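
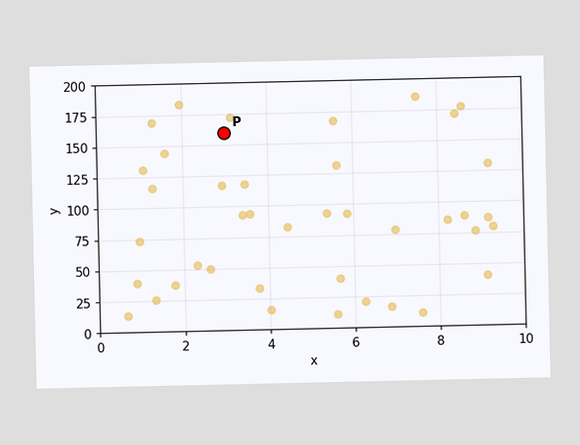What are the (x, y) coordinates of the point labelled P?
Following the gridlines from P to each axis, P sits at (3, 160).

(3, 160)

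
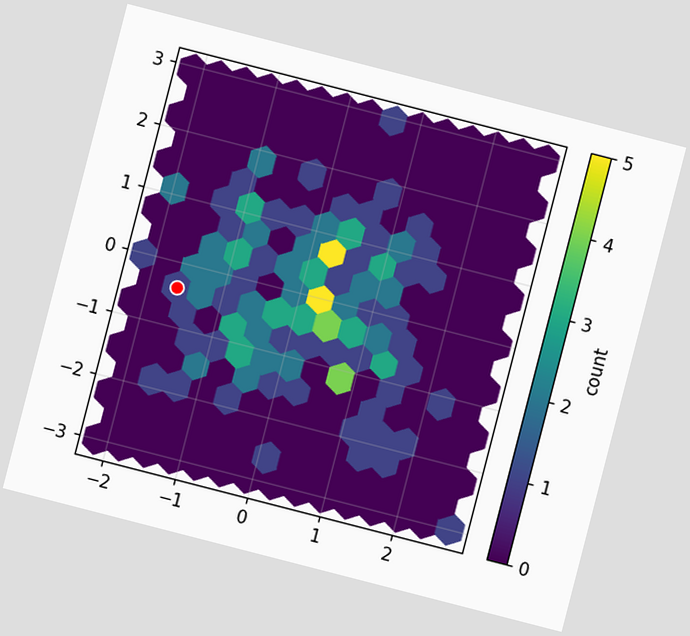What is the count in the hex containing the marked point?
1

The chart is tilted about 14° clockwise. The marked hex reads 1 on the colorbar.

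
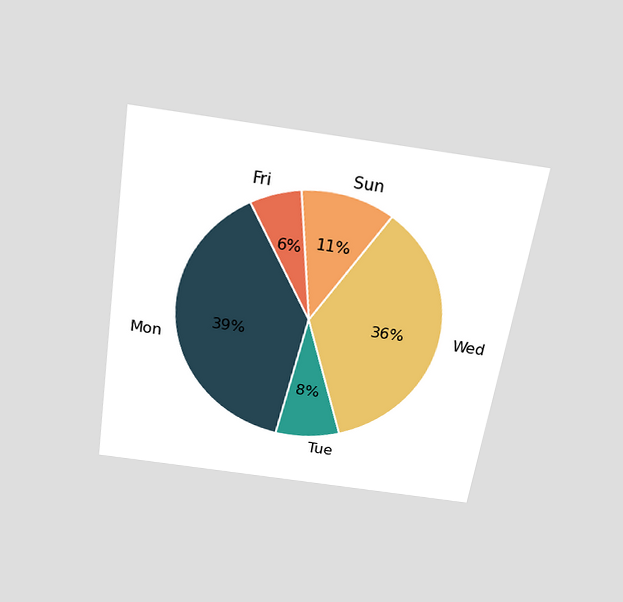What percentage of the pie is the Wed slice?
36%

The chart is tilted about 9° clockwise and viewed slightly from above. The Wed slice takes up 36% of the pie.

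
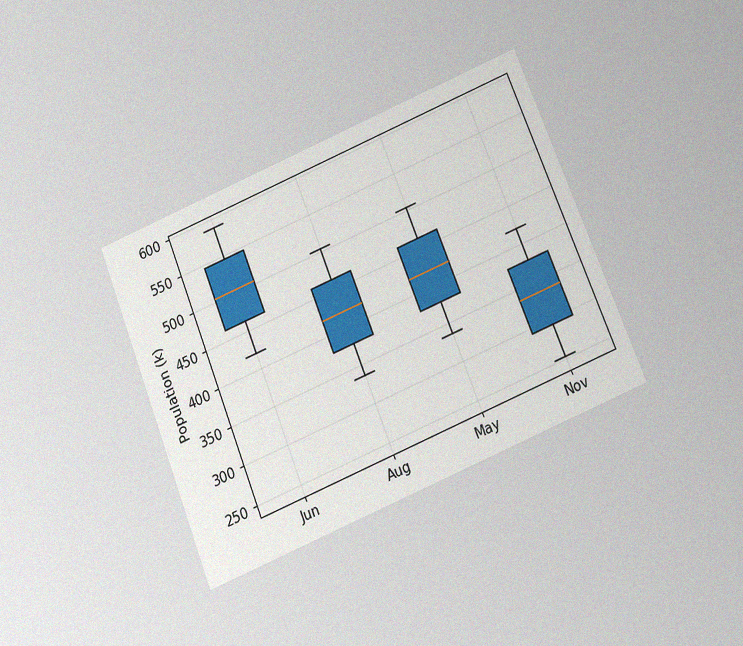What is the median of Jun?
504k

The chart is tilted about 22° counter-clockwise and viewed slightly from below, with some photo noise. The median line in the Jun box sits at 504k.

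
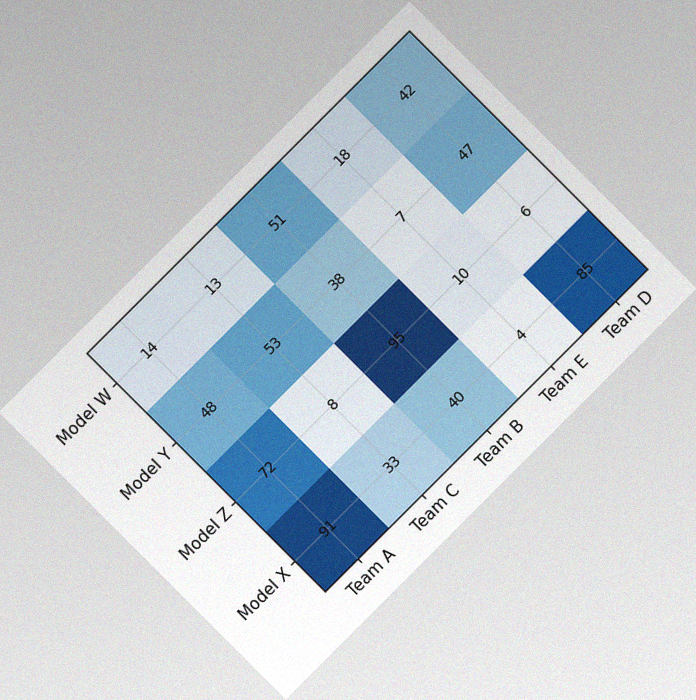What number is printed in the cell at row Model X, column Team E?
4

The chart is tilted about 45° counter-clockwise, with some photo noise. The (Model X, Team E) cell reads 4.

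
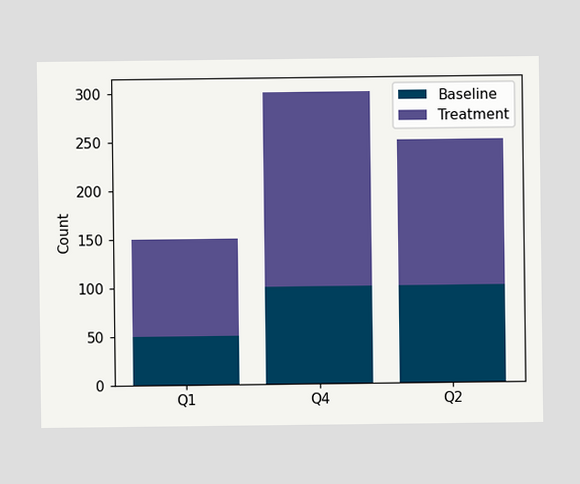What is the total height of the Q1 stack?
The Q1 stack's top reaches 150 on the y-axis.

150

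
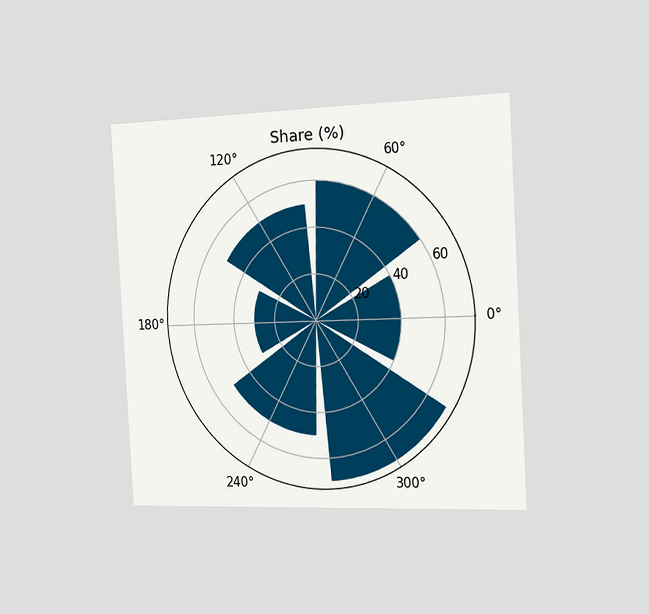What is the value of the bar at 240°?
50%

The chart is tilted about 3° counter-clockwise and viewed slightly from the right. The bar at 240° reaches 50% on the radial axis.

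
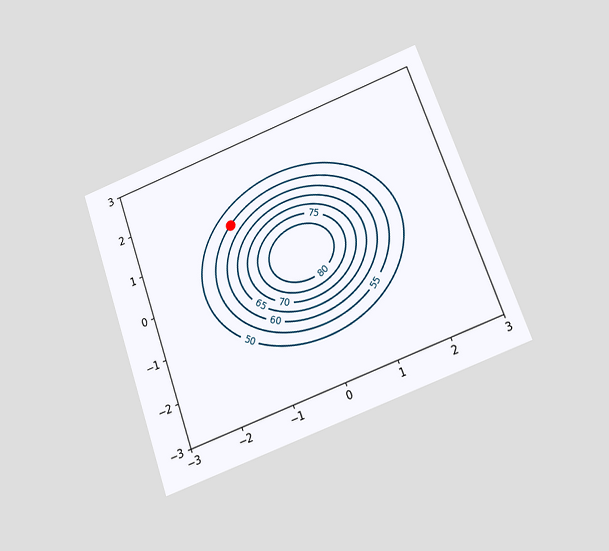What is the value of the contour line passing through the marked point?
The chart is tilted about 20° counter-clockwise and viewed slightly from below. The marked point sits on the contour labelled 55.

55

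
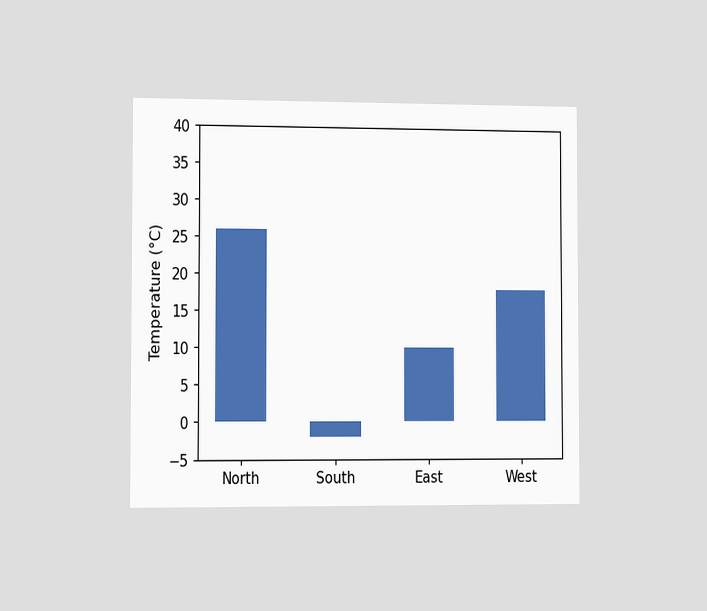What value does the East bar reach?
10°C

The chart is viewed slightly from the left. Reading along the chart's y-axis, the East bar reaches 10°C.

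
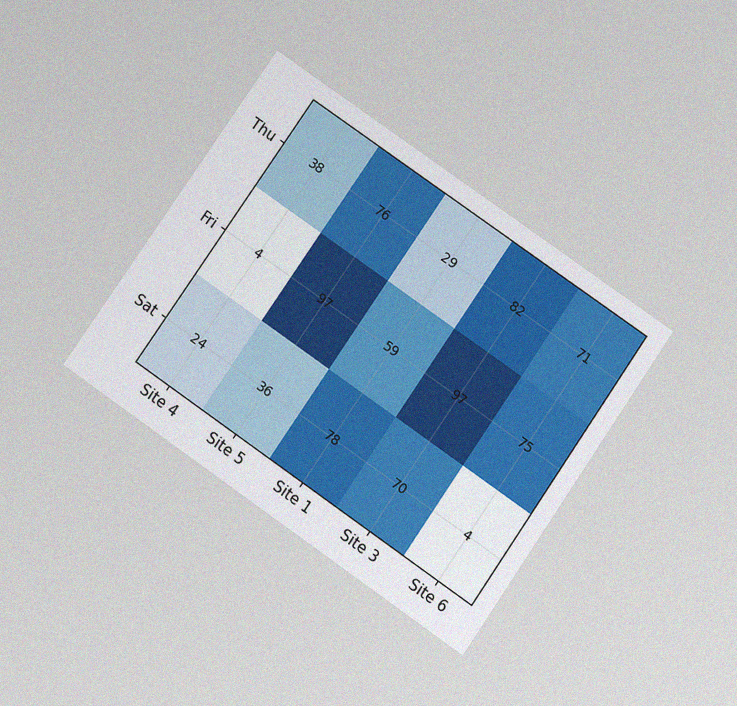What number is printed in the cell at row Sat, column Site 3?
The chart is tilted about 35° clockwise and viewed slightly from below, with some photo noise. The (Sat, Site 3) cell reads 70.

70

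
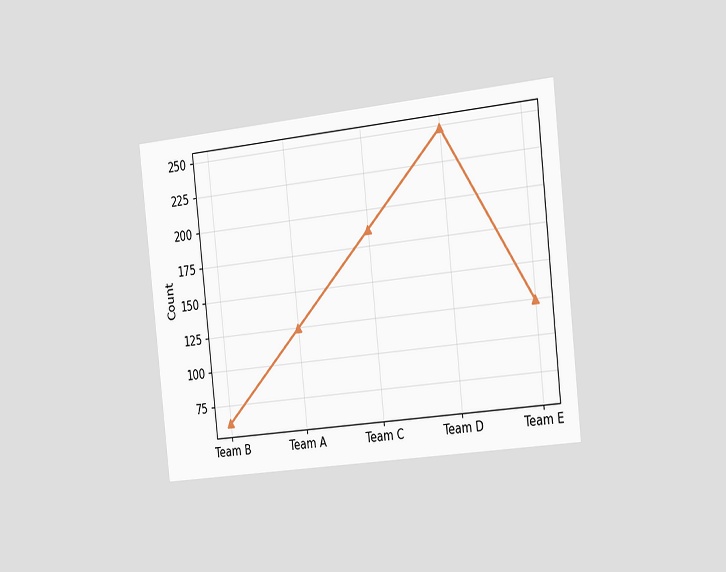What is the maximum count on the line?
248

The chart is tilted about 6° counter-clockwise and viewed slightly from the right. The highest point is at Team D, and reading across to the y-axis gives 248.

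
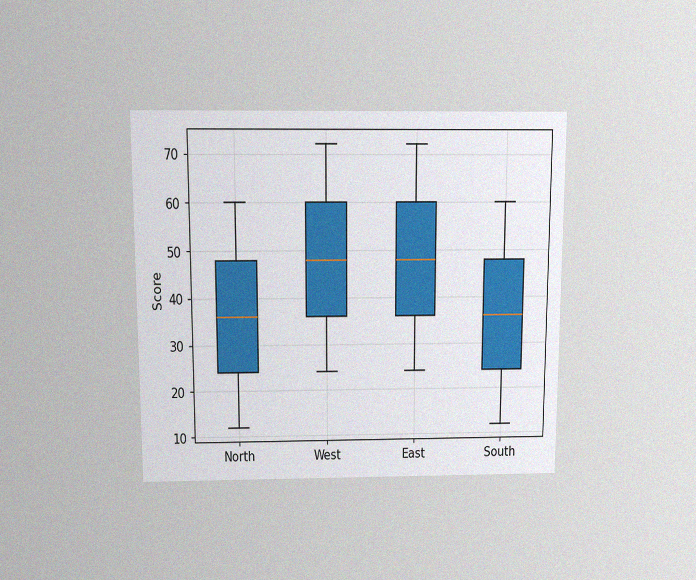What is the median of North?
The chart is viewed slightly from above, with some photo noise. The median line in the North box sits at 36.

36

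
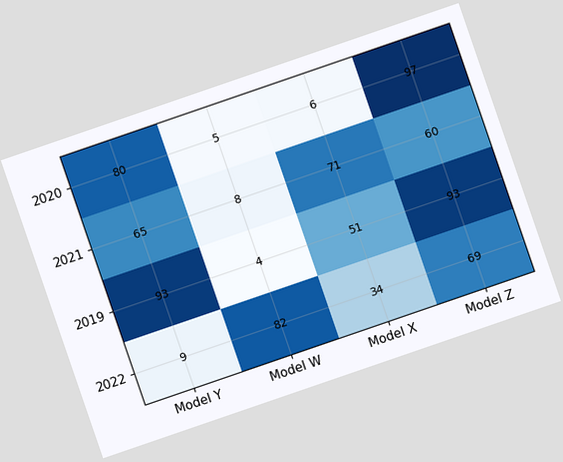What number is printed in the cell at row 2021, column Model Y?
65

The chart is tilted about 19° counter-clockwise. The (2021, Model Y) cell reads 65.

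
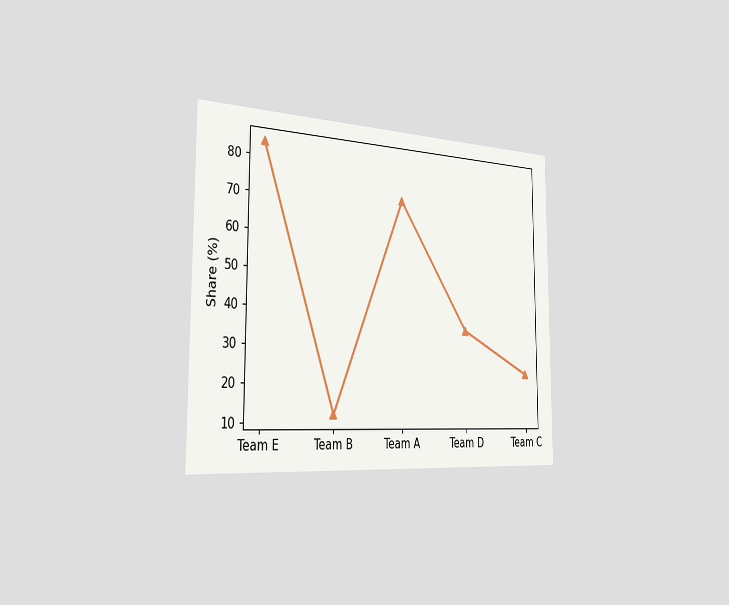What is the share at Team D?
36%

The chart is viewed slightly from the left. At Team D, the line is at 36%.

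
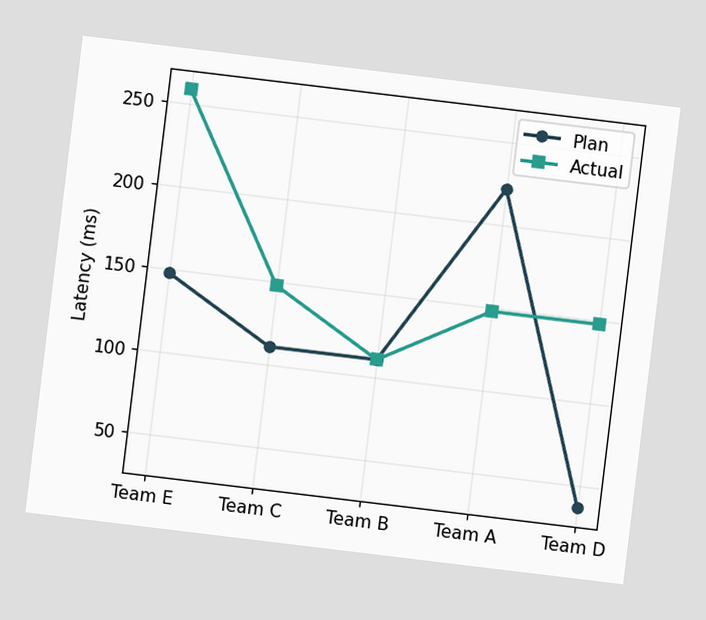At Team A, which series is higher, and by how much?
Plan, by 74ms

The chart is tilted about 7° clockwise. At Team A, Plan sits above the other line by 74ms.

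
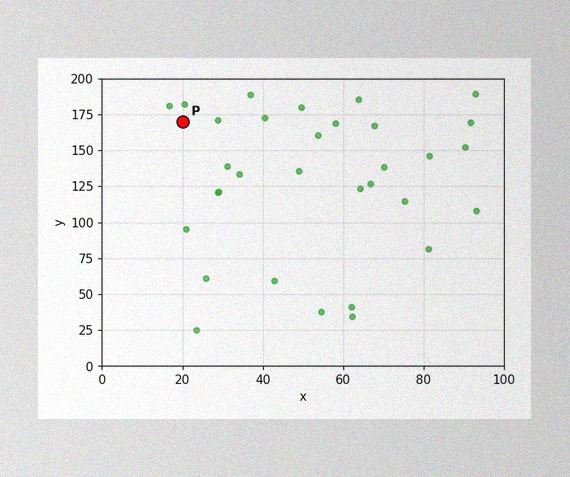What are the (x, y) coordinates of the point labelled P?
The image has some photo noise and uneven lighting. Following the gridlines from P to each axis, P sits at (20, 170).

(20, 170)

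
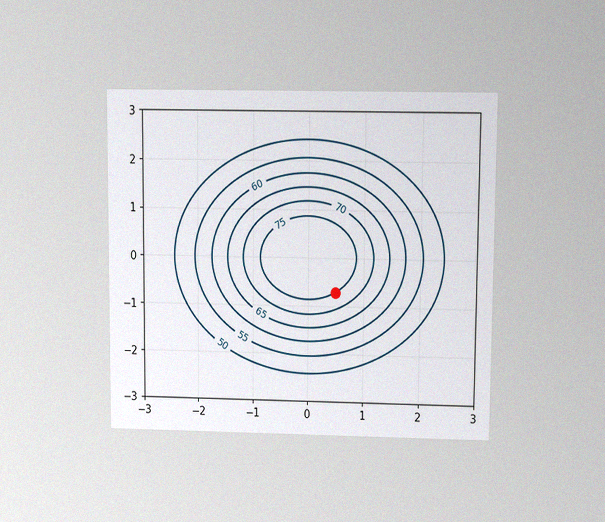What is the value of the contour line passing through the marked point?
75

The chart is viewed slightly from above, with some photo noise. The marked point sits on the contour labelled 75.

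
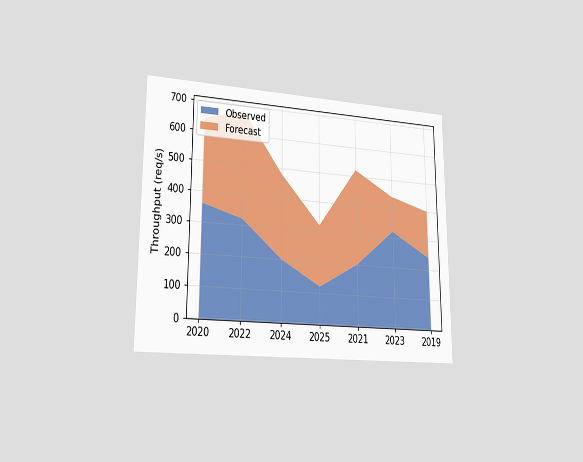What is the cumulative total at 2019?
400req/s

The chart is viewed slightly from the left. The stacked total at 2019 reaches 400req/s.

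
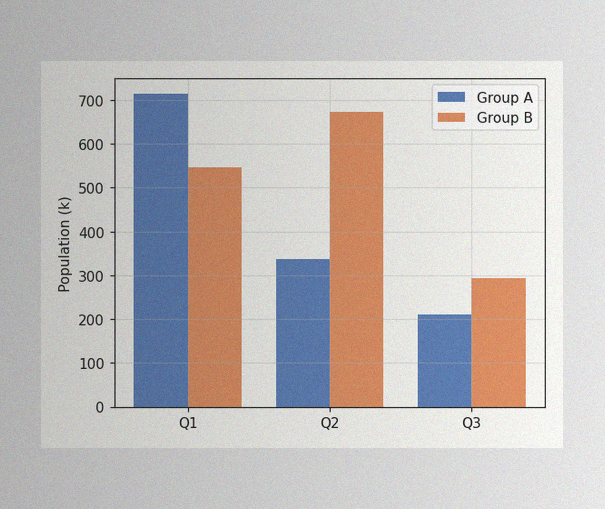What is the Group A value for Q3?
The image has some photo noise and uneven lighting. The Group A bar at Q3 reaches 210k on the y-axis.

210k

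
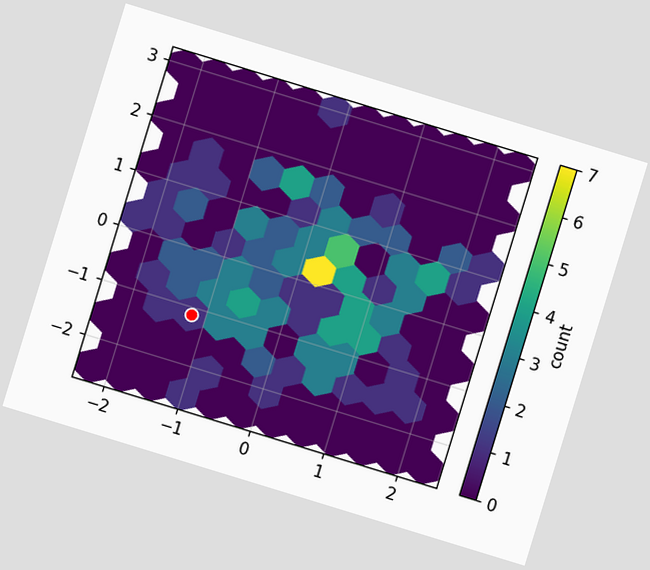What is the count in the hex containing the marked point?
The chart is tilted about 17° clockwise. The marked hex reads 1 on the colorbar.

1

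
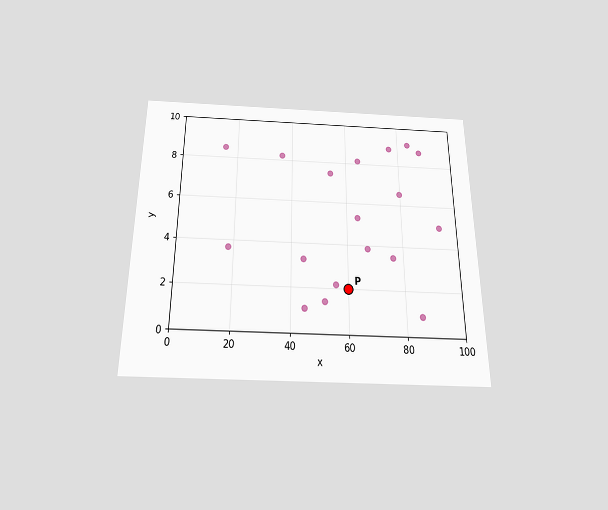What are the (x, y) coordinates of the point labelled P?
(60, 2)

The chart is viewed slightly from below. Following the gridlines from P to each axis, P sits at (60, 2).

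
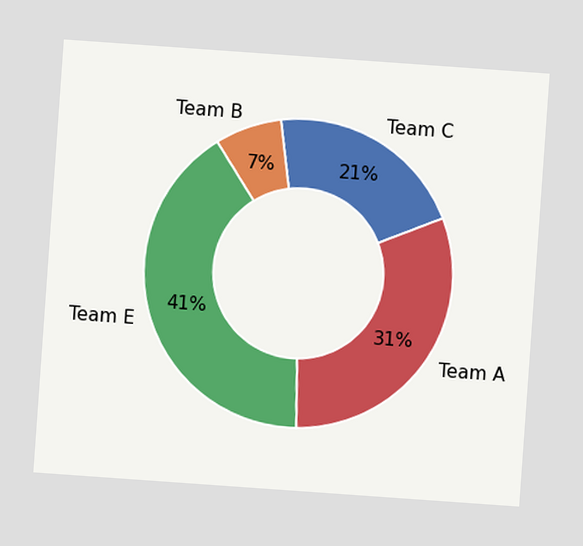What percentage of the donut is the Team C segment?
21%

The chart is tilted about 4° clockwise. The Team C segment takes up 21% of the ring.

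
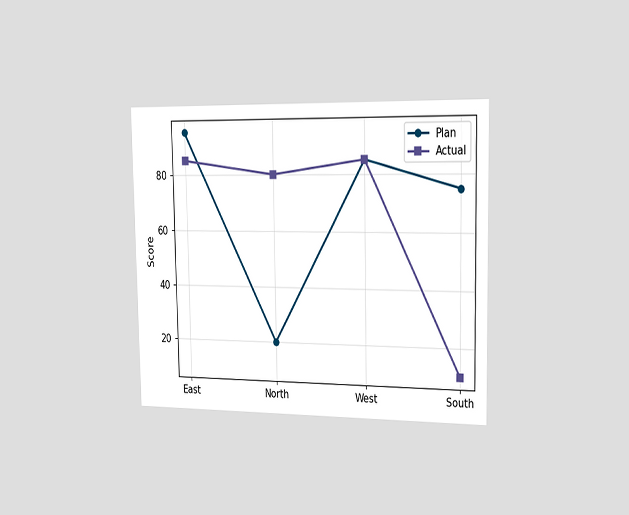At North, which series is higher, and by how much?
Actual, by 60

The chart is viewed slightly from the right. At North, Actual sits above the other line by 60.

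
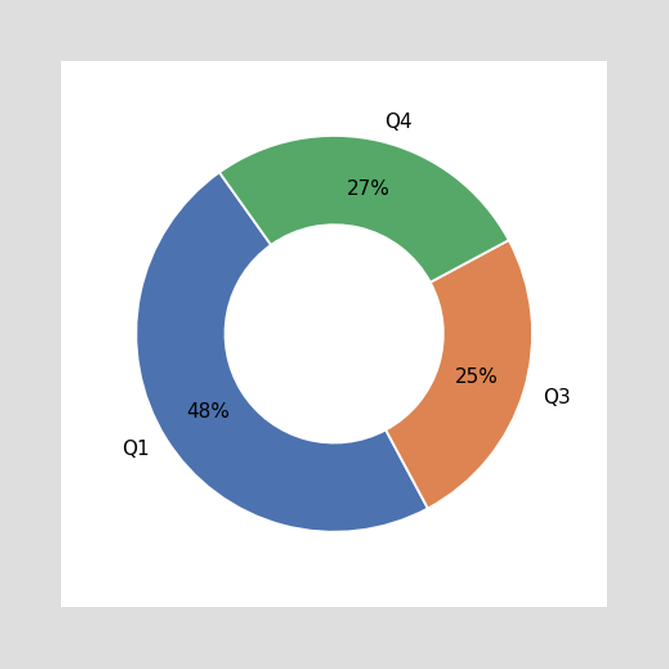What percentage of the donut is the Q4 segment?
27%

The Q4 segment takes up 27% of the ring.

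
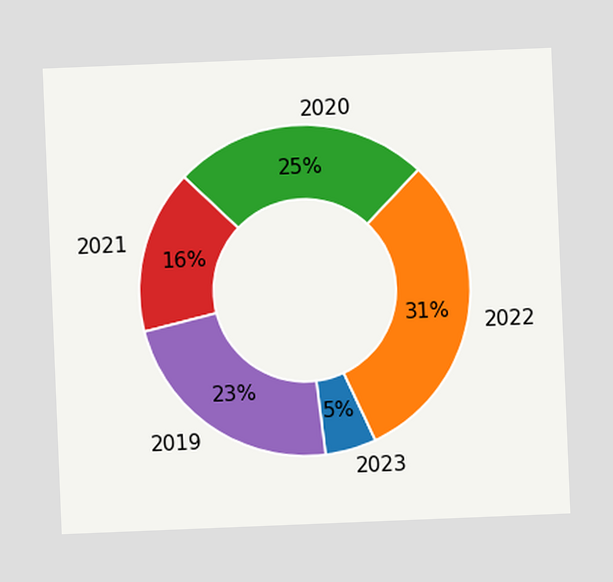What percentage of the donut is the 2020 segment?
The chart is tilted about 2° counter-clockwise. The 2020 segment takes up 25% of the ring.

25%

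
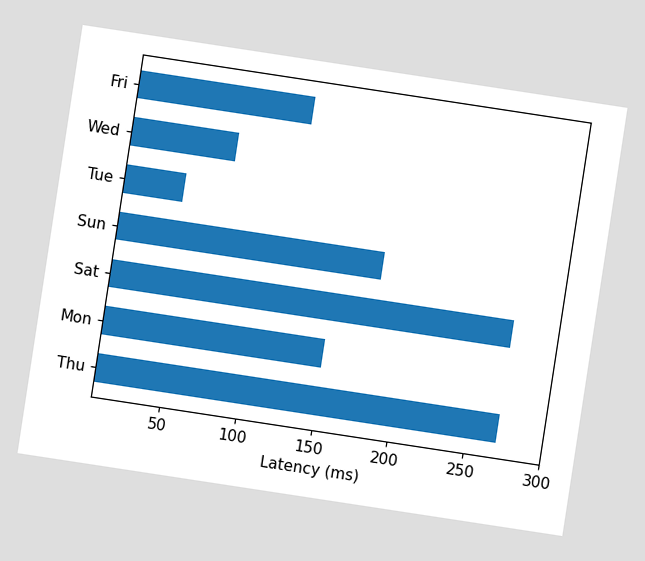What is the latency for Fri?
120ms

The chart is tilted about 9° clockwise. Reading along the chart's x-axis, the Fri bar reaches 120ms.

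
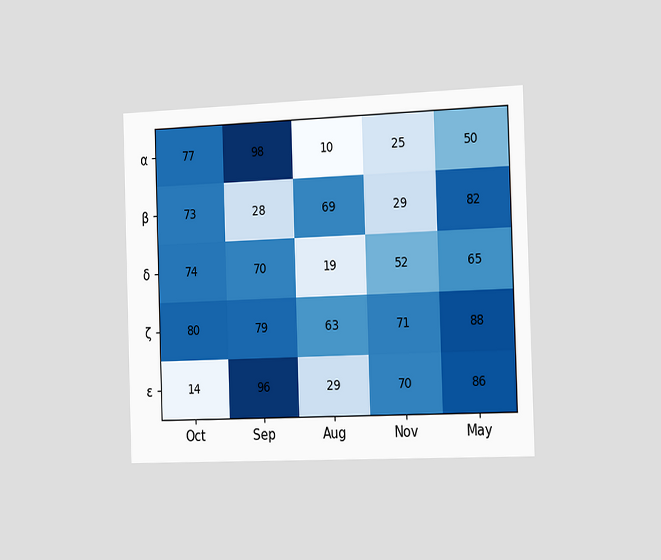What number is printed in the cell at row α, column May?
50

The chart is viewed slightly from the right. The (α, May) cell reads 50.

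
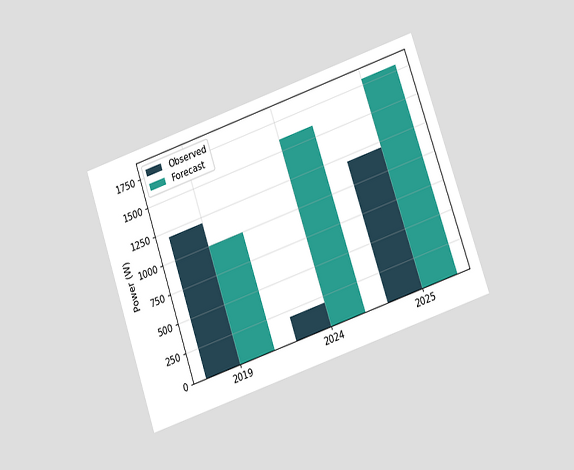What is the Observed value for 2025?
1200W

The chart is tilted about 19° counter-clockwise and viewed at a slight angle. The Observed bar at 2025 reaches 1200W on the y-axis.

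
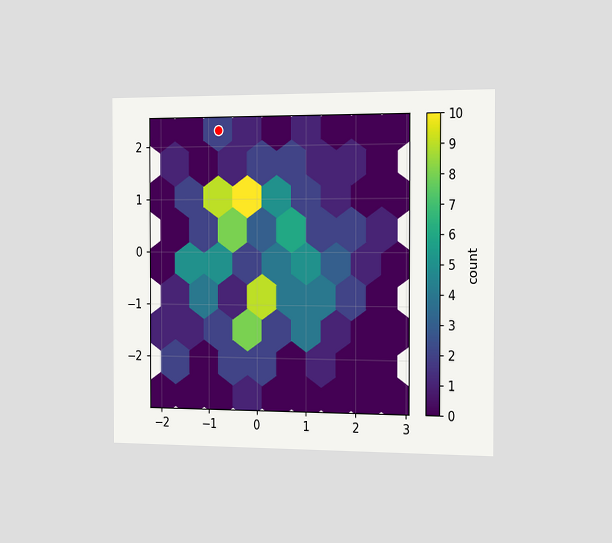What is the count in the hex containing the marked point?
The chart is viewed slightly from the right. The marked hex reads 2 on the colorbar.

2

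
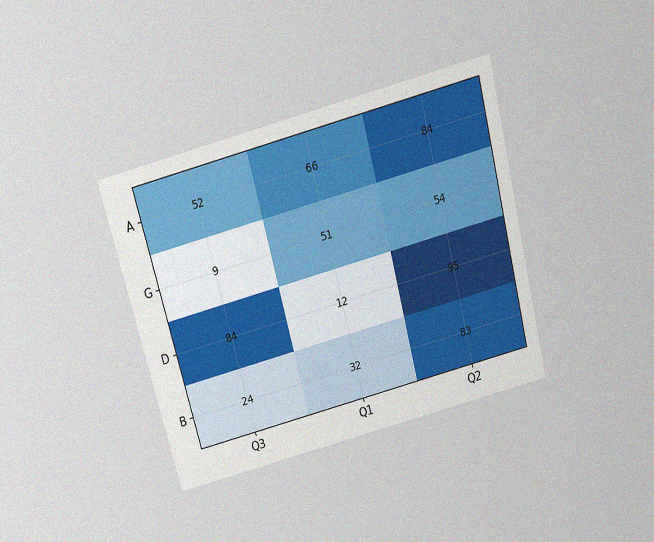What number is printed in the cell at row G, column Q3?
The chart is tilted about 15° counter-clockwise and viewed slightly from above, with some photo noise. The (G, Q3) cell reads 9.

9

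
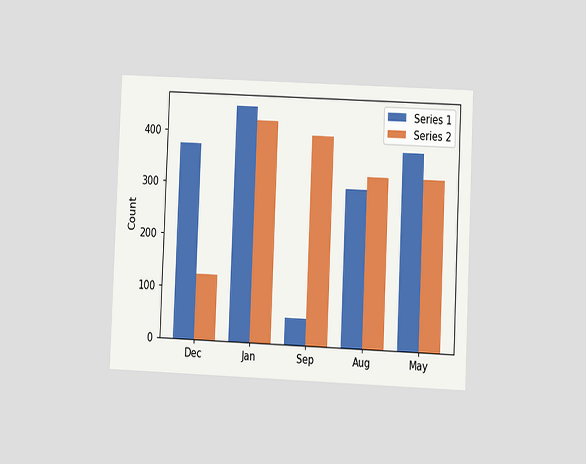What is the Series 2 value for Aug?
325

The chart is tilted about 2° clockwise and viewed at a slight angle. The Series 2 bar at Aug reaches 325 on the y-axis.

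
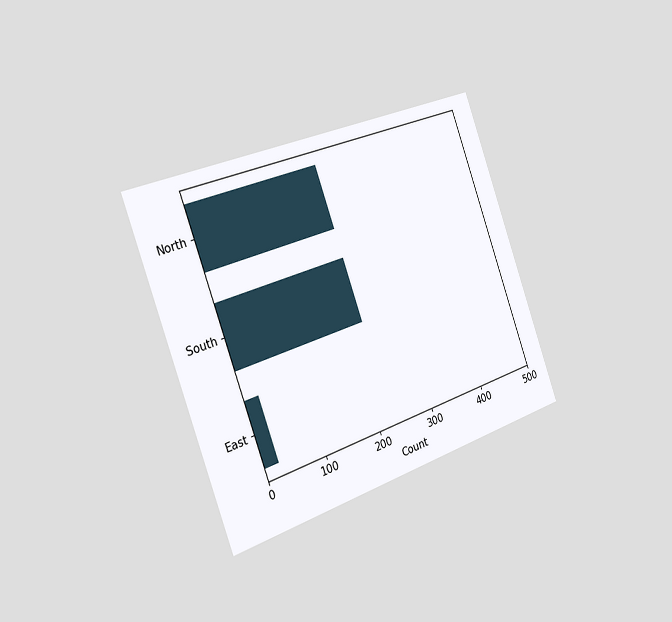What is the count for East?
The chart is tilted about 20° counter-clockwise and viewed slightly from the left. Reading along the chart's x-axis, the East bar reaches 25.

25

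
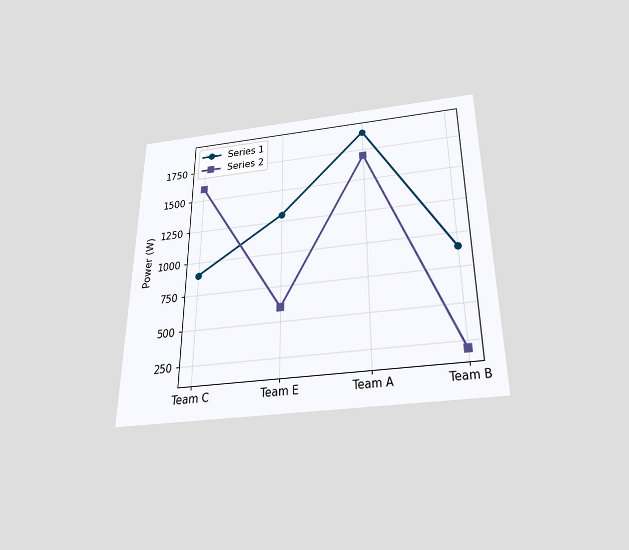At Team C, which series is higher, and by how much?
Series 2, by 700W

The chart is viewed slightly from below. At Team C, Series 2 sits above the other line by 700W.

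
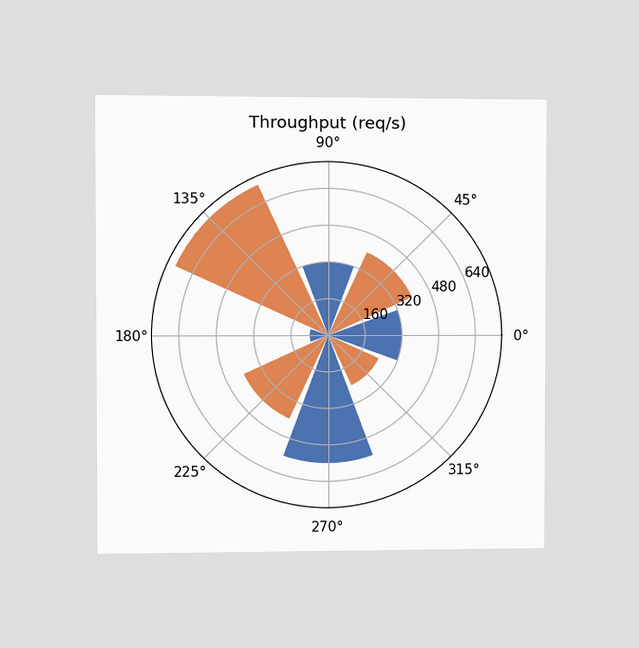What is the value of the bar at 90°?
The chart is viewed at a slight angle. The bar at 90° reaches 320req/s on the radial axis.

320req/s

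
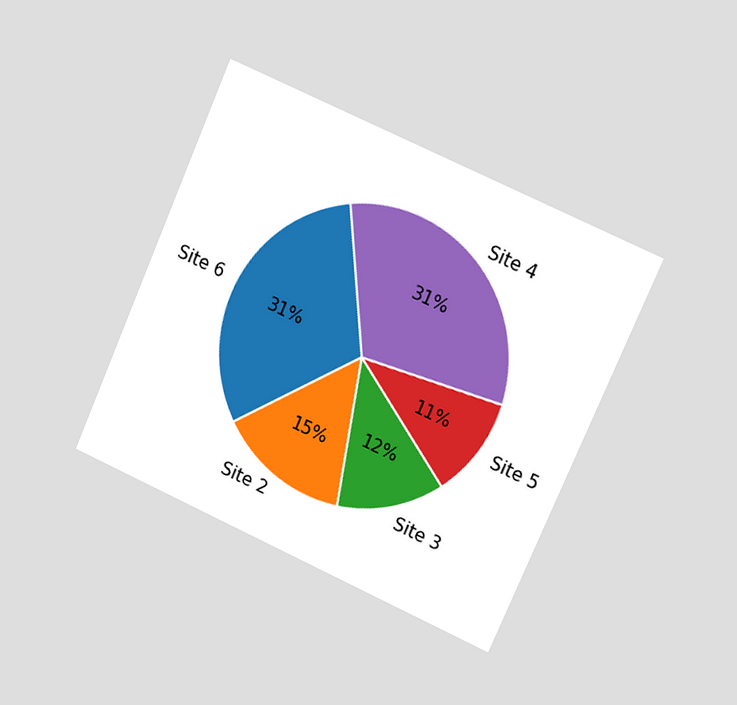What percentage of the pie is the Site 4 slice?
The chart is tilted about 24° clockwise and viewed slightly from the right. The Site 4 slice takes up 31% of the pie.

31%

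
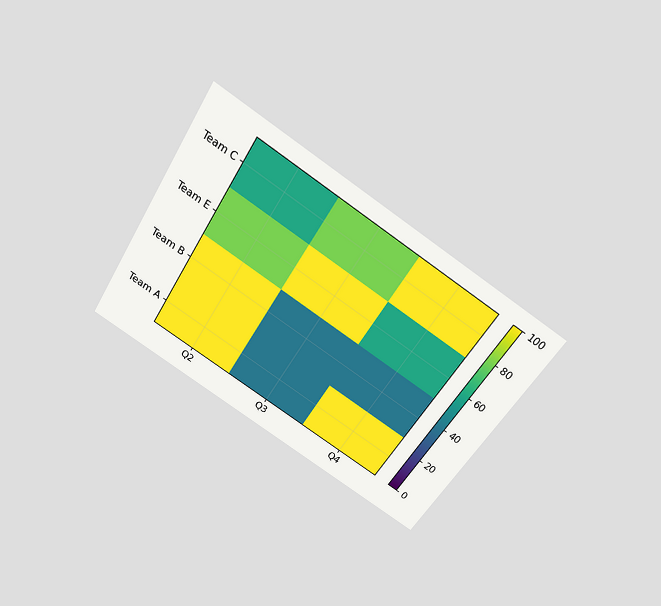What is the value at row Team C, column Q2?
60

The chart is tilted about 32° clockwise and viewed slightly from above. Matching cell (Team C, Q2) against the colorbar gives 60.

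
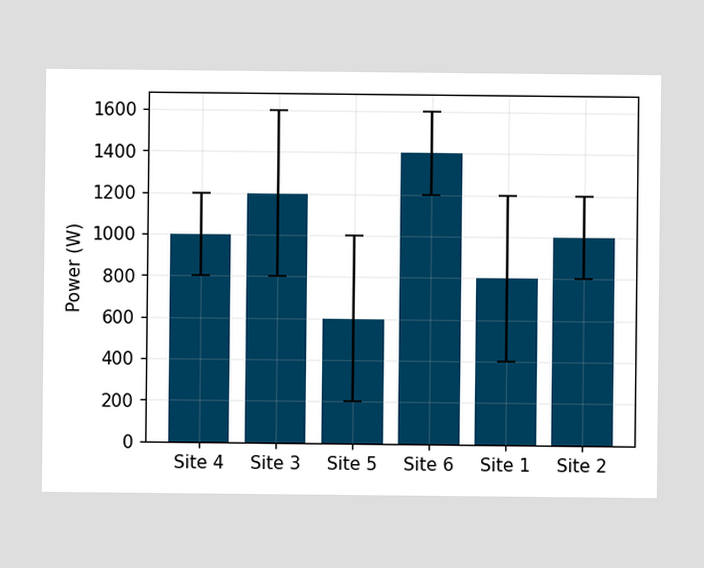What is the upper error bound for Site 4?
1200W

The Site 4 bar's upper whisker reaches 1200W.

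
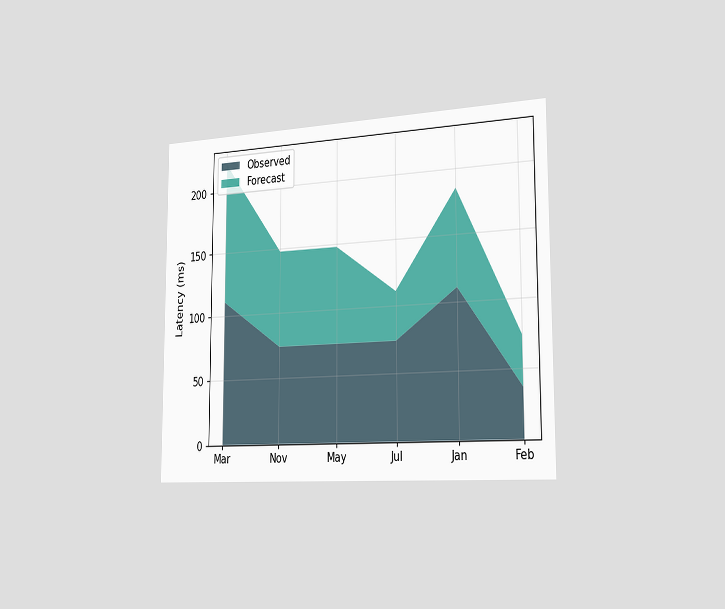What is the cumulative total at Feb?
The chart is viewed slightly from the right. The stacked total at Feb reaches 74ms.

74ms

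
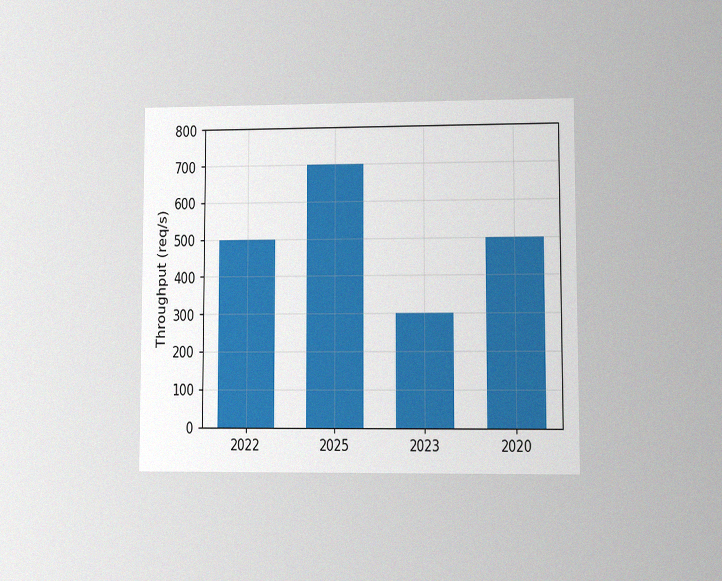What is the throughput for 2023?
The chart is viewed at a slight angle, with some photo noise. Reading along the chart's y-axis, the 2023 bar reaches 300req/s.

300req/s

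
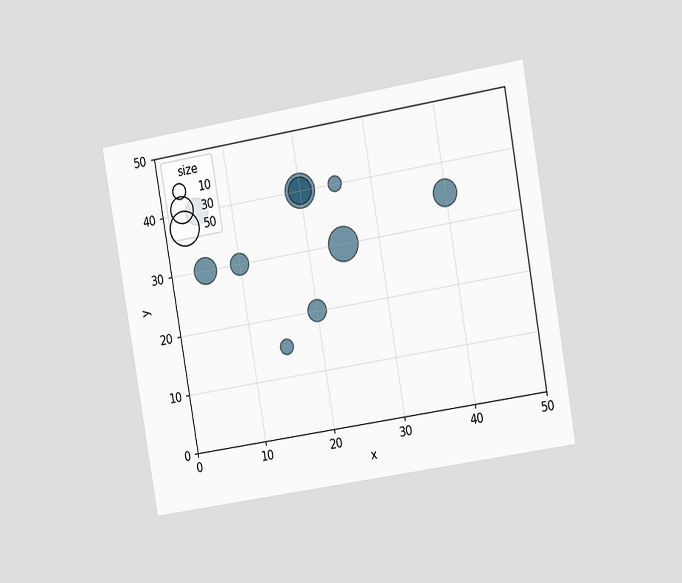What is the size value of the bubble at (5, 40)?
The chart is tilted about 10° counter-clockwise and viewed slightly from the right. Matching the bubble at (5, 40) against the size legend gives 30.

30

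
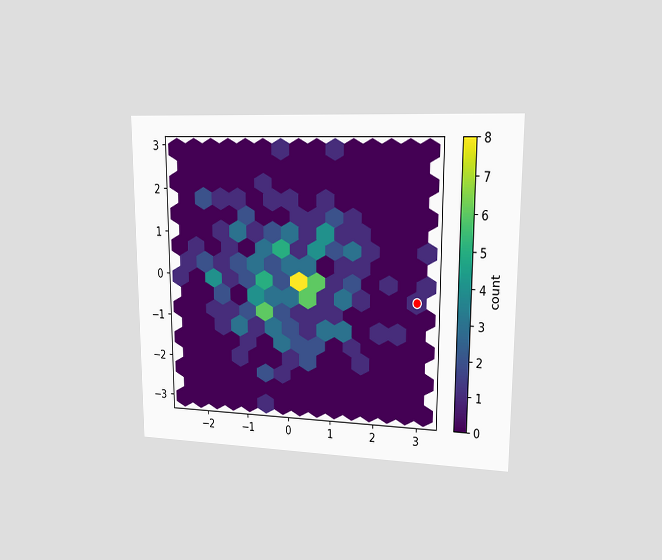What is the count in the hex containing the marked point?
1

The chart is viewed at a slight angle. The marked hex reads 1 on the colorbar.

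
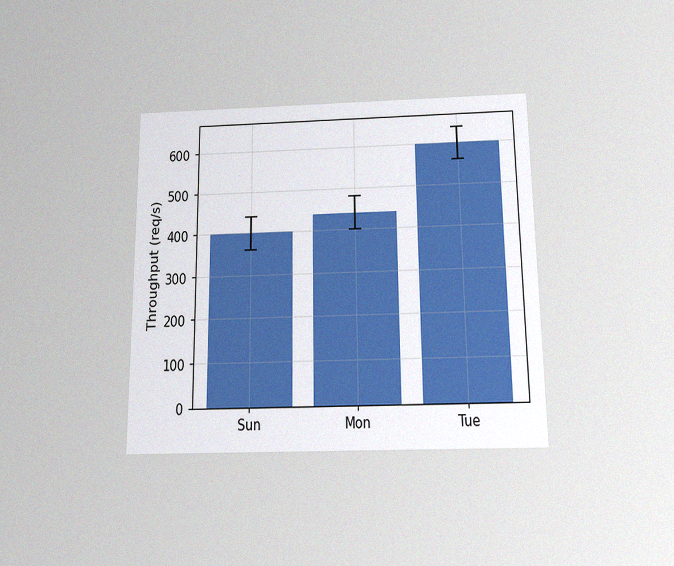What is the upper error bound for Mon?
480req/s

The chart is viewed slightly from below, with some photo noise. The Mon bar's upper whisker reaches 480req/s.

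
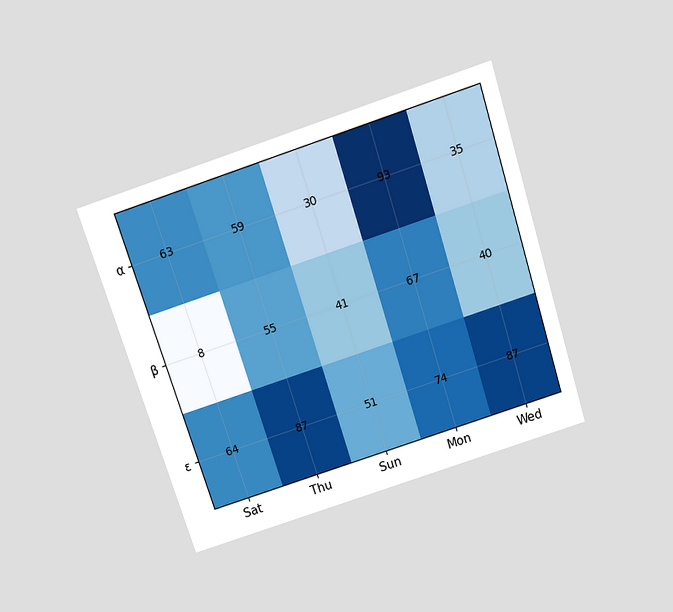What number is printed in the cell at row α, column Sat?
63

The chart is tilted about 18° counter-clockwise and viewed slightly from above. The (α, Sat) cell reads 63.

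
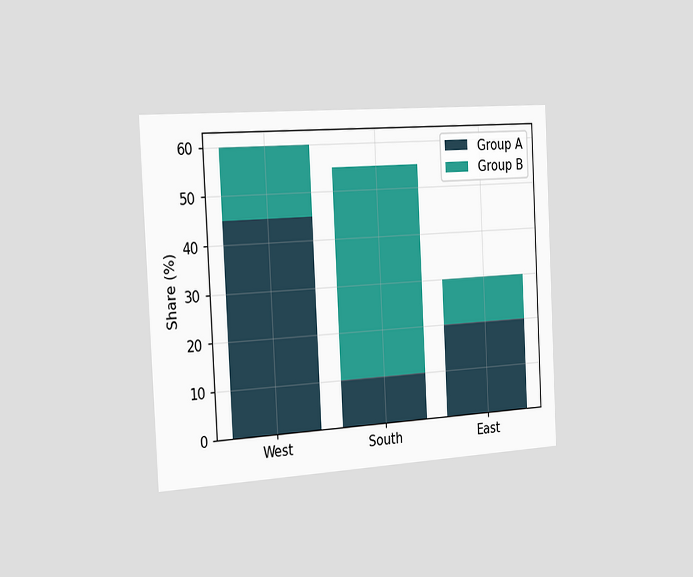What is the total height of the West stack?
The chart is tilted about 3° counter-clockwise and viewed slightly from the left. The West stack's top reaches 60% on the y-axis.

60%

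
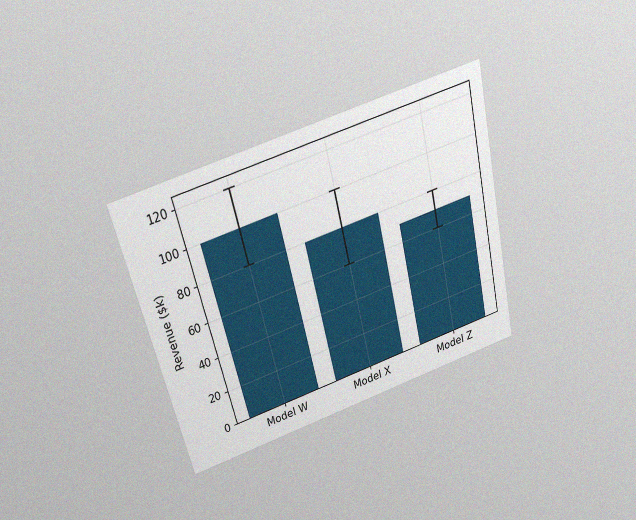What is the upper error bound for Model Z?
$80k

The chart is tilted about 14° counter-clockwise and viewed slightly from above, with some photo noise. The Model Z bar's upper whisker reaches $80k.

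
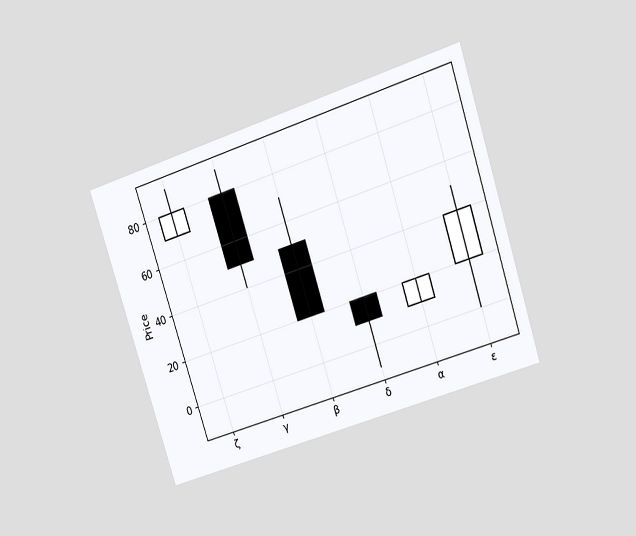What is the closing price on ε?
The chart is tilted about 18° counter-clockwise and viewed at a slight angle. The ε candle closes at 40.

40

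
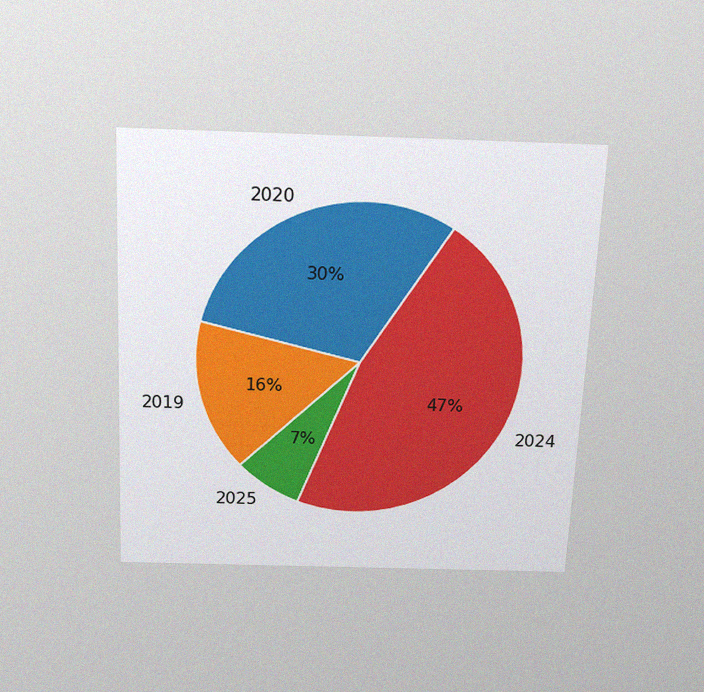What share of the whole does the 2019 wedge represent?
16%

The chart is tilted about 3° clockwise and viewed slightly from above, with some photo noise. The 2019 slice takes up 16% of the pie.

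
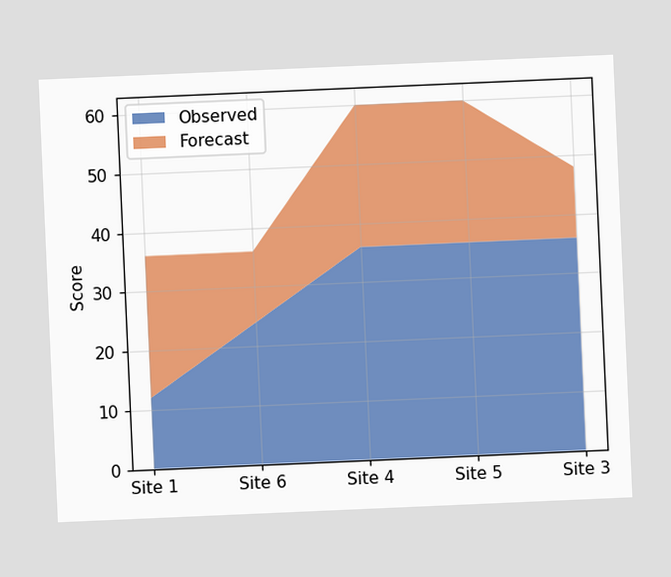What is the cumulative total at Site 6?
36

The chart is tilted about 2° counter-clockwise. The stacked total at Site 6 reaches 36.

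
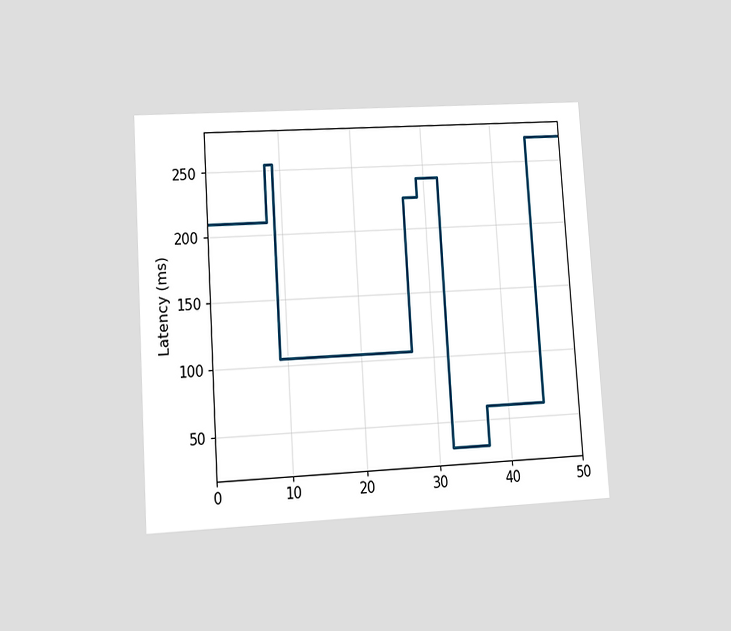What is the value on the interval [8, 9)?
The chart is tilted about 4° counter-clockwise and viewed at a slight angle. On [8, 9) the step sits at 255ms.

255ms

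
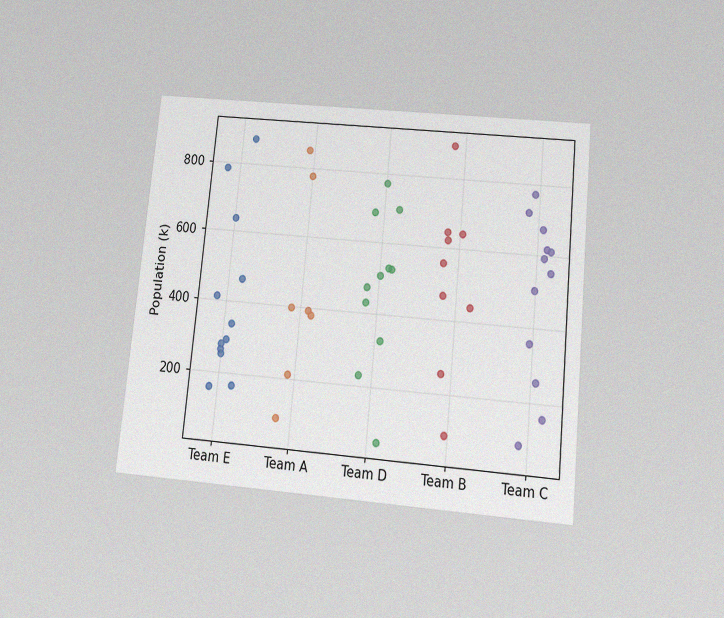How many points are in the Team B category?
The chart is tilted about 6° clockwise and viewed slightly from below, with some photo noise. Counting the markers in the Team B column gives 9.

9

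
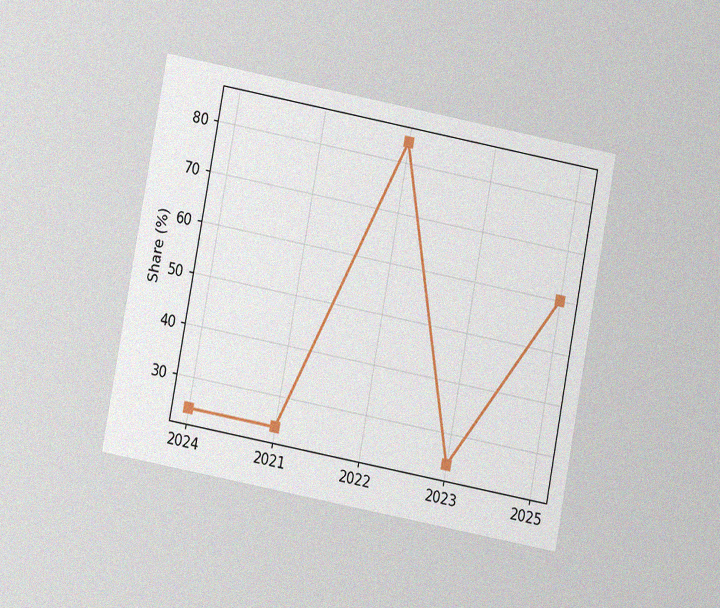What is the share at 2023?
24%

The chart is tilted about 11° clockwise and viewed at a slight angle, with some photo noise. At 2023, the line is at 24%.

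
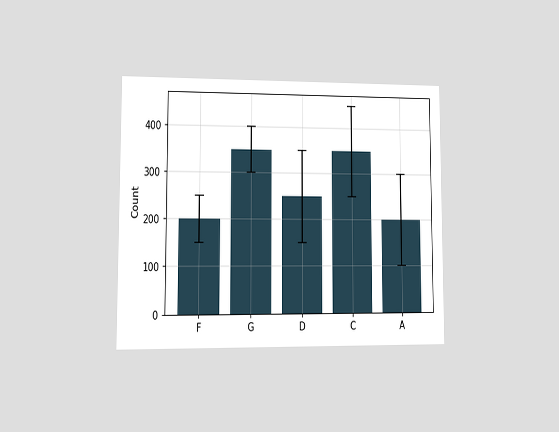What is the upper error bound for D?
350

The chart is viewed at a slight angle. The D bar's upper whisker reaches 350.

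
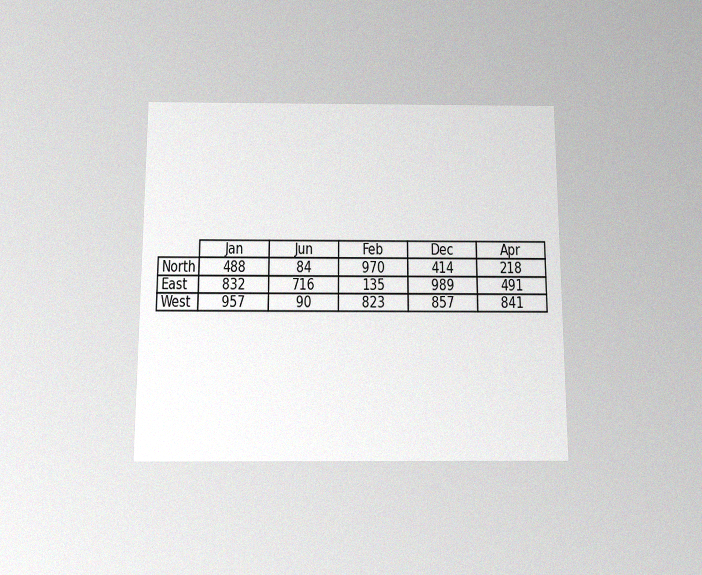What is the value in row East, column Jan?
832

The chart is viewed slightly from below, with some photo noise. The (East, Jan) cell reads 832.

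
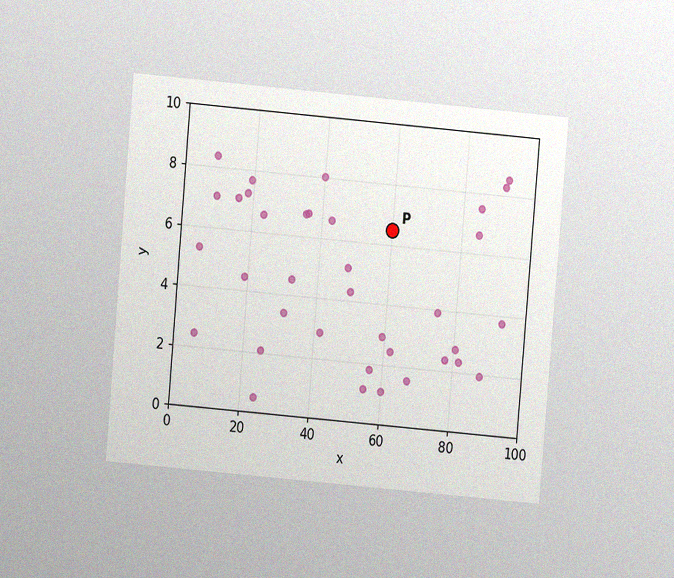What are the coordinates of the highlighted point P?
(60, 6.5)

The chart is tilted about 5° clockwise and viewed at a slight angle, with some photo noise. Following the gridlines from P to each axis, P sits at (60, 6.5).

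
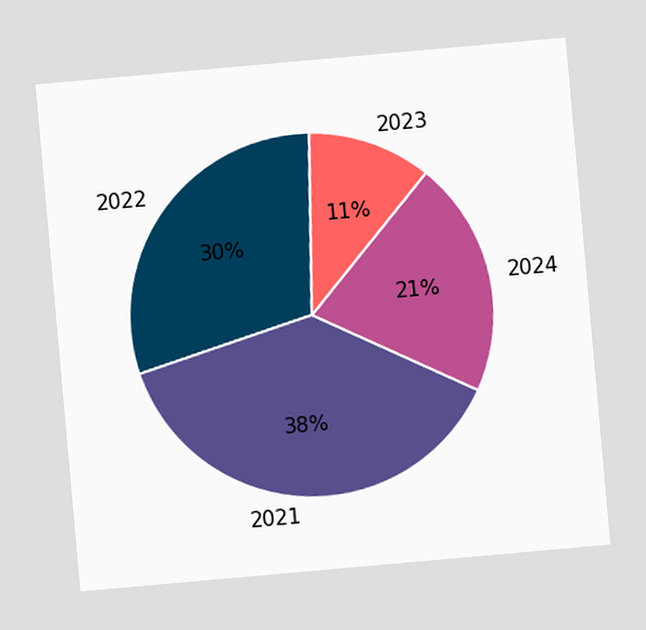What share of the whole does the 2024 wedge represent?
21%

The chart is tilted about 5° counter-clockwise. The 2024 slice takes up 21% of the pie.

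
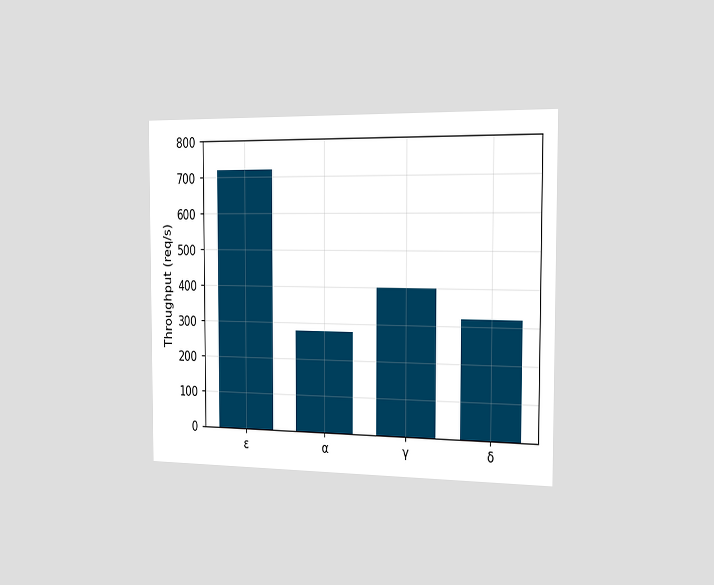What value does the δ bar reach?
The chart is viewed slightly from the right. Reading along the chart's y-axis, the δ bar reaches 320req/s.

320req/s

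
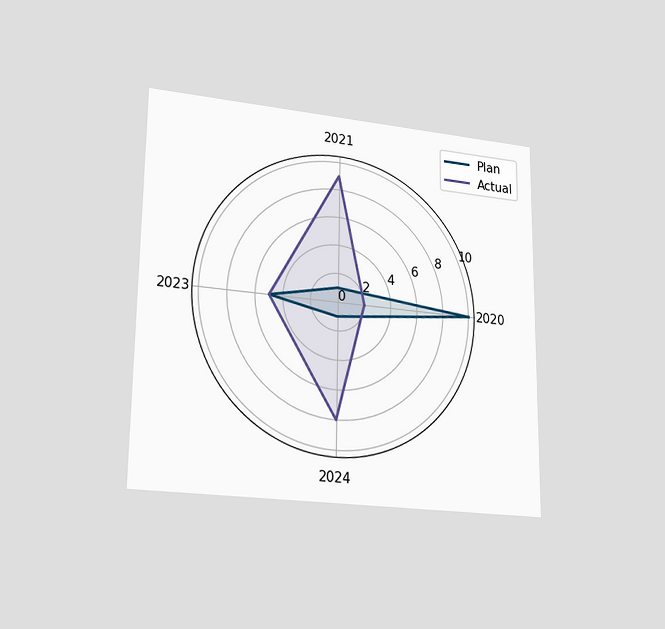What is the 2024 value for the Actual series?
8

The chart is viewed at a slight angle. On the 2024 axis, Actual reaches 8.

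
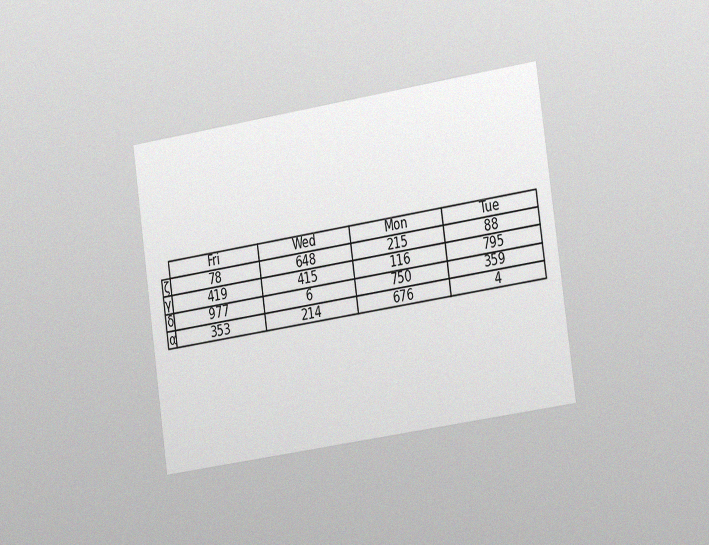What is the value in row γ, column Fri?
419

The chart is tilted about 8° counter-clockwise and viewed slightly from the right, with some photo noise. The (γ, Fri) cell reads 419.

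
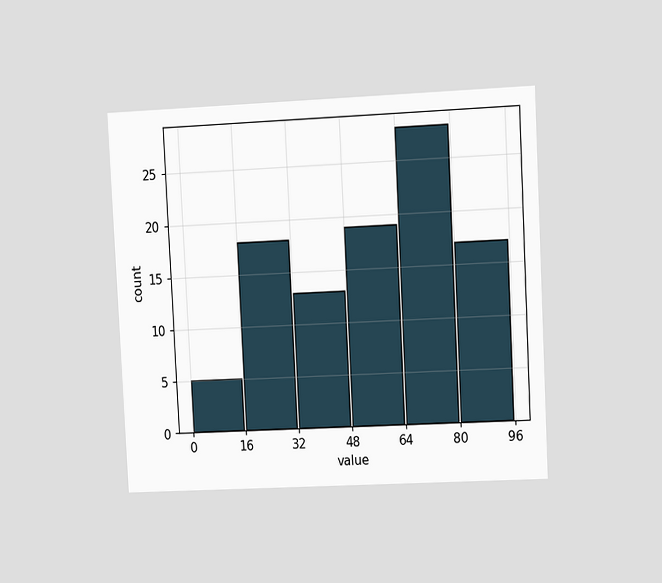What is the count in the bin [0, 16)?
5

The chart is tilted about 3° counter-clockwise and viewed at a slight angle. The [0, 16) bin has height 5.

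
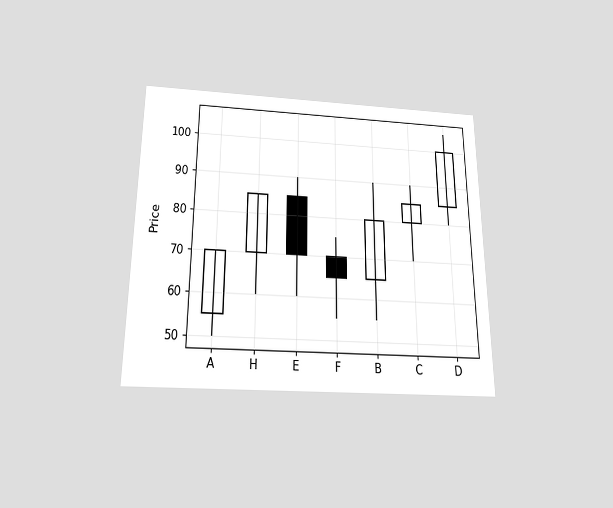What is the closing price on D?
The chart is viewed slightly from below. The D candle closes at 100.

100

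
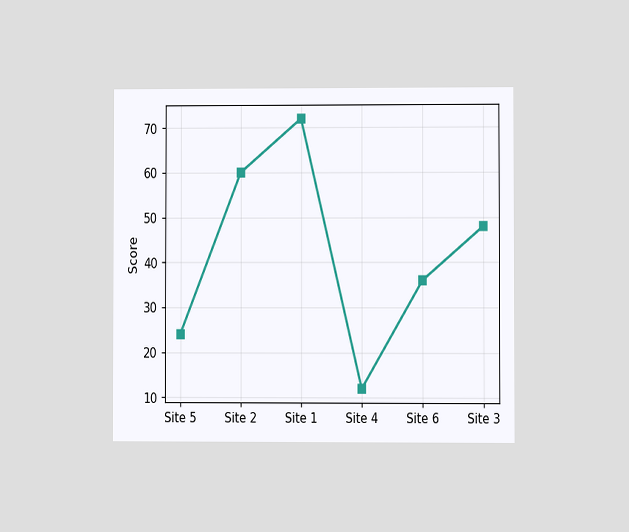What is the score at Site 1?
The chart is viewed at a slight angle. At Site 1, the line is at 72.

72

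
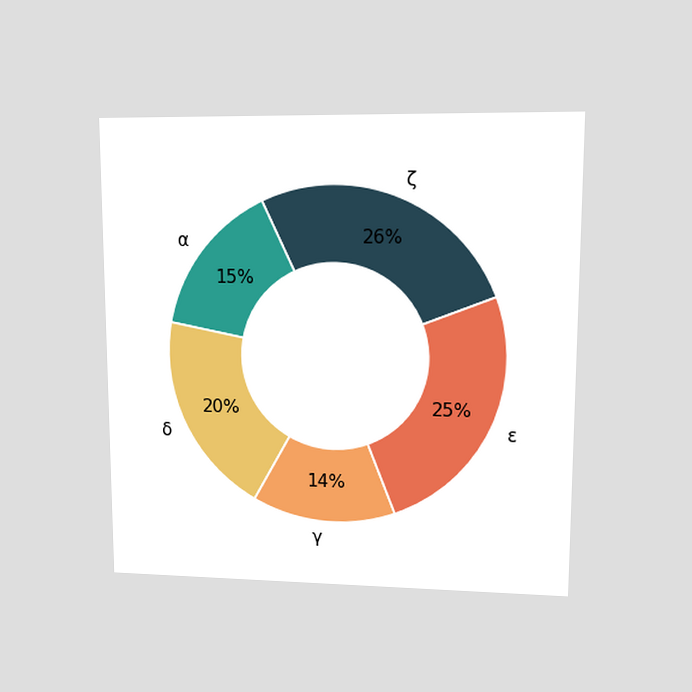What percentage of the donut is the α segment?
15%

The chart is viewed at a slight angle. The α segment takes up 15% of the ring.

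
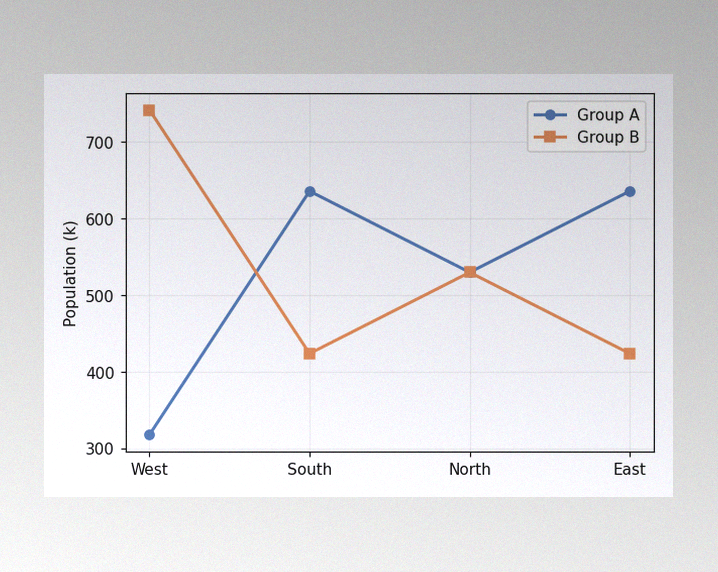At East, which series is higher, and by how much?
Group A, by 212k

The image has some photo noise and uneven lighting. At East, Group A sits above the other line by 212k.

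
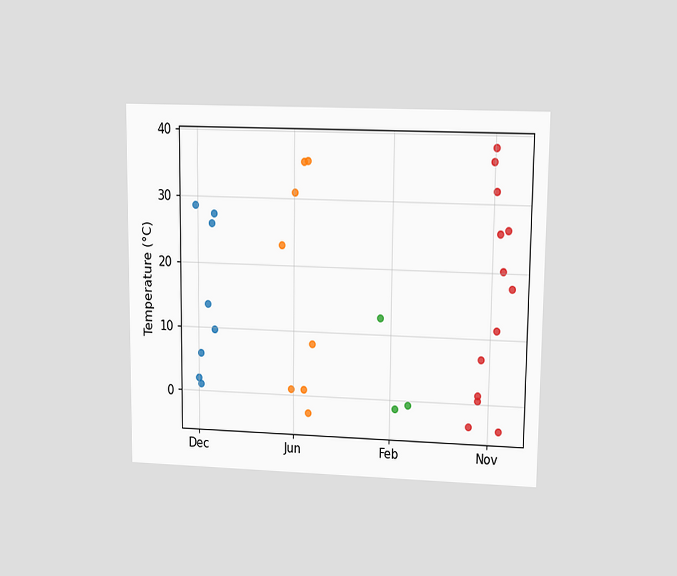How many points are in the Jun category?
8

The chart is viewed at a slight angle. Counting the markers in the Jun column gives 8.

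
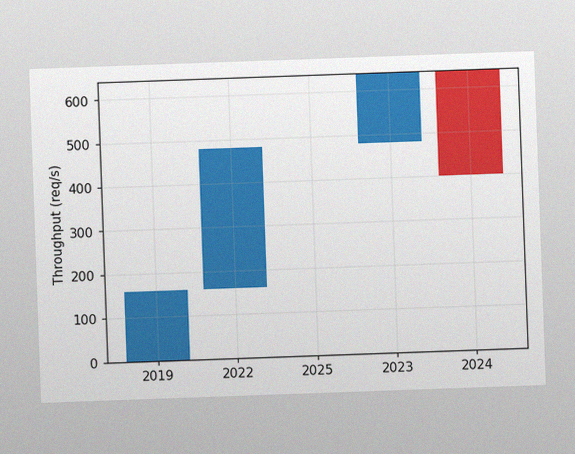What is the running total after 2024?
The chart is tilted about 2° counter-clockwise, with some photo noise. After 2024 the running total reaches 400req/s.

400req/s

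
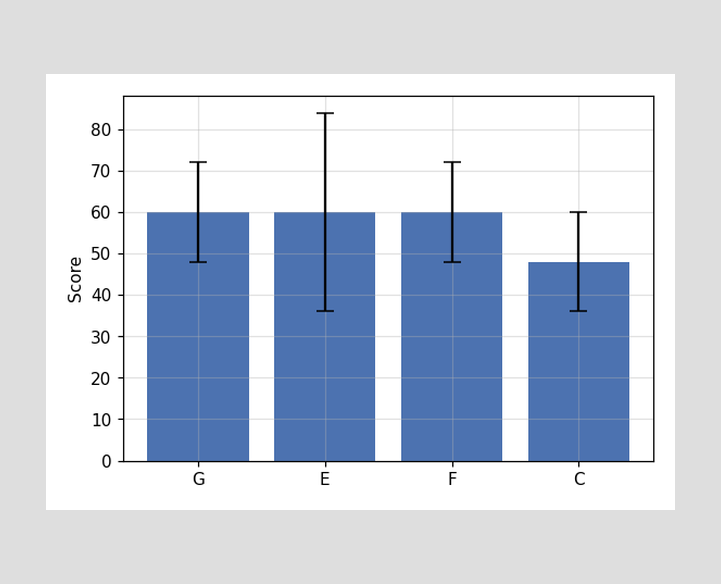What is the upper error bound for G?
72

The G bar's upper whisker reaches 72.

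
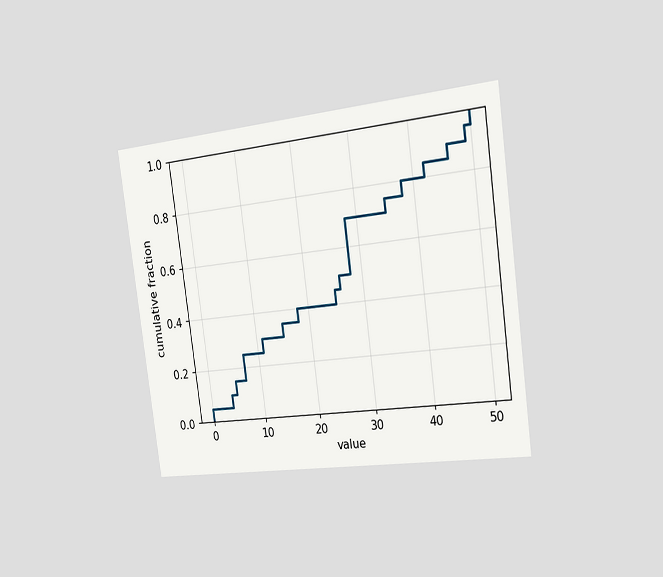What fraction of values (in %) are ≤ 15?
35%

The chart is tilted about 8° counter-clockwise and viewed slightly from the right. At x=15 the ECDF step is at 35%.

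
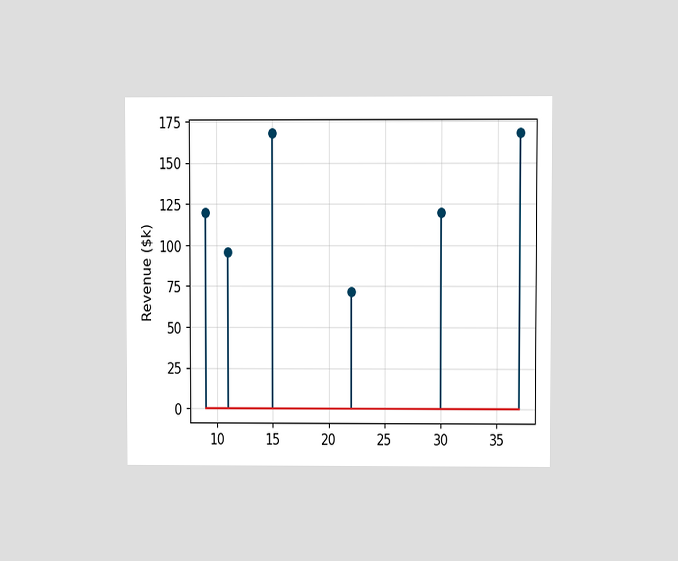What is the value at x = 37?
$168k

The chart is viewed at a slight angle. The stem at x=37 reaches $168k.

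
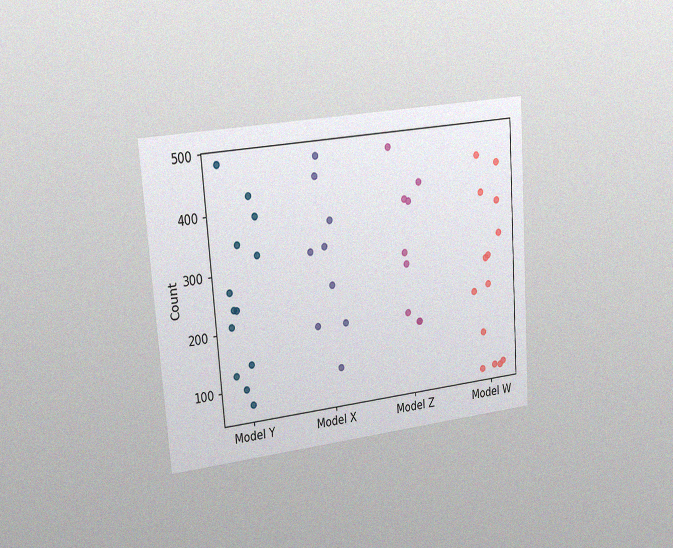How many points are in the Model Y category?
13

The chart is tilted about 4° counter-clockwise and viewed slightly from the left, with some photo noise. Counting the markers in the Model Y column gives 13.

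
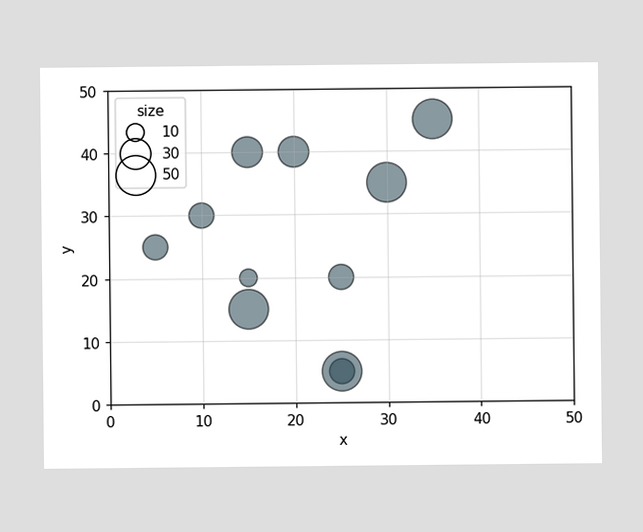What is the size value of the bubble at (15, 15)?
Matching the bubble at (15, 15) against the size legend gives 50.

50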